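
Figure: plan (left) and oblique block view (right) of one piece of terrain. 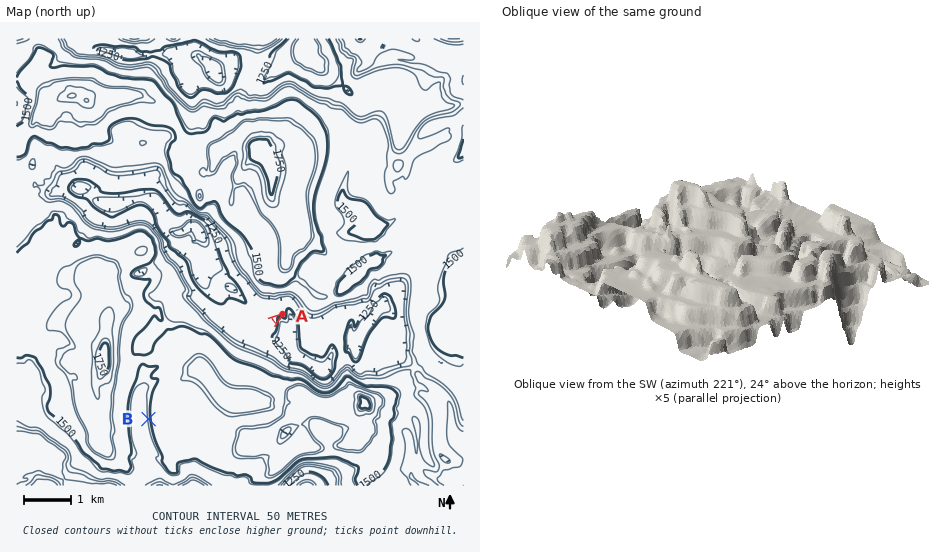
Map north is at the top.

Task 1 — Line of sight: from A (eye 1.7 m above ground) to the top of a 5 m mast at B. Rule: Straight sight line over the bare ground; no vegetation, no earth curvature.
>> no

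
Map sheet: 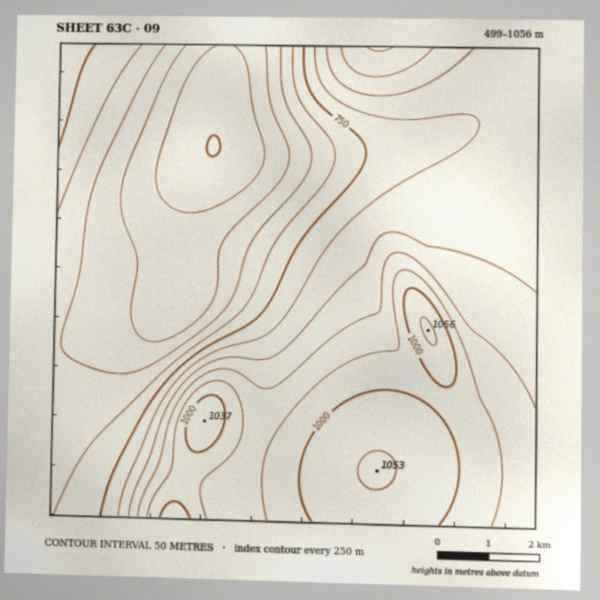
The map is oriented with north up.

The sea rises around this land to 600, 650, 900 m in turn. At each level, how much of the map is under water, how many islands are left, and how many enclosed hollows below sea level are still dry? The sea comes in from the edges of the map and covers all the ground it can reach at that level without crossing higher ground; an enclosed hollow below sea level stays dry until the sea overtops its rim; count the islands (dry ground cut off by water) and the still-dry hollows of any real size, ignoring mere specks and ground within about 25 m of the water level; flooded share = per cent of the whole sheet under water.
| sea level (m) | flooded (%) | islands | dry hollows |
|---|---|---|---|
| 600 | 14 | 0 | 0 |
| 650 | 23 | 0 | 0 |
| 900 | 70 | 0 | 0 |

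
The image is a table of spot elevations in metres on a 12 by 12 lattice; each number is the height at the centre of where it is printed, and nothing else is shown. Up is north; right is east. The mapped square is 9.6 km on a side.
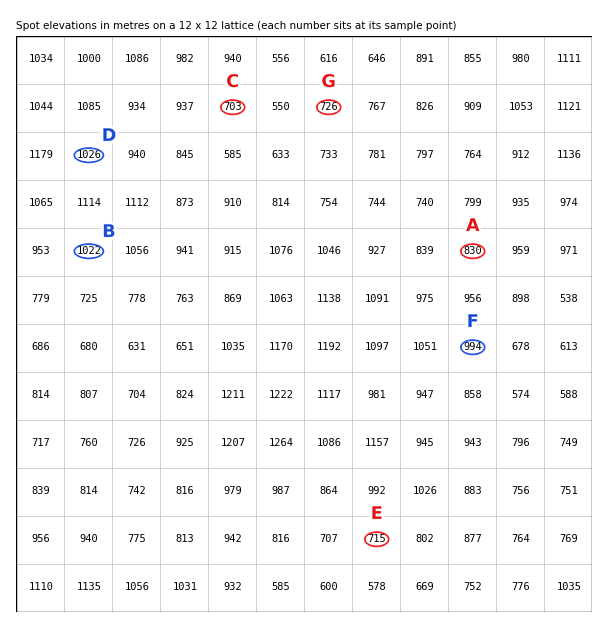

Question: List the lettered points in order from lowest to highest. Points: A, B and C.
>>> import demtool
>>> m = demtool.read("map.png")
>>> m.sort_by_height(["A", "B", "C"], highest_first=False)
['C', 'A', 'B']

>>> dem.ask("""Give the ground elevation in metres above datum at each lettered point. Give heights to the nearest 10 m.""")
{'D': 1030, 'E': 710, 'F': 990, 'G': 730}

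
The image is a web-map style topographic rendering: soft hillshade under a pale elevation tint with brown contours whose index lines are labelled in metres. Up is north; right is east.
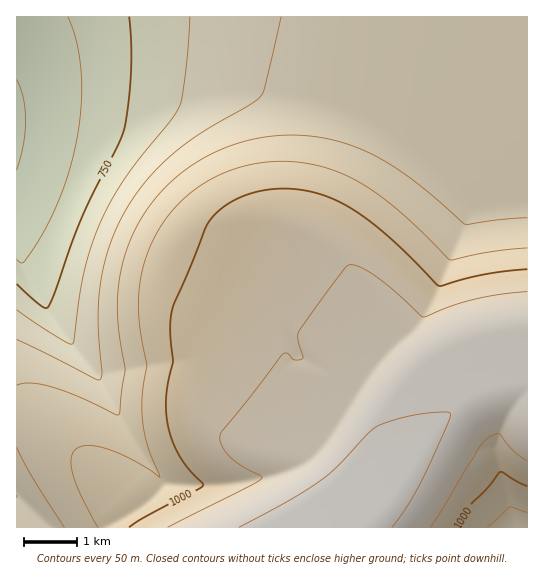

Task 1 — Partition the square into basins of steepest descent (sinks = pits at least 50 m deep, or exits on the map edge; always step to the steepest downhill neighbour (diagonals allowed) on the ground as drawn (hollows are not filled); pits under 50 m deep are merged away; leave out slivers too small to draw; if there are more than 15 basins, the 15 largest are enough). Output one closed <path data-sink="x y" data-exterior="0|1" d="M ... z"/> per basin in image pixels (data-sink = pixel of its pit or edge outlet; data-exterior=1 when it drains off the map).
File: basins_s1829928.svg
<path data-sink="17 125" data-exterior="1" d="M527 16l-510 0-1 401 18 3 27 17 68 66 16 25 220 0 16-17 19-24 37-60 18-20 23-14 21-6 29-5z"/><path data-sink="517 527" data-exterior="1" d="M527 383l-28 4-21 6-23 14-18 20-37 60-19 24-16 16 162 1z"/><path data-sink="17 497" data-exterior="1" d="M25 417l-9 1 1 110 127-1-15-24-42-42-38-33z"/>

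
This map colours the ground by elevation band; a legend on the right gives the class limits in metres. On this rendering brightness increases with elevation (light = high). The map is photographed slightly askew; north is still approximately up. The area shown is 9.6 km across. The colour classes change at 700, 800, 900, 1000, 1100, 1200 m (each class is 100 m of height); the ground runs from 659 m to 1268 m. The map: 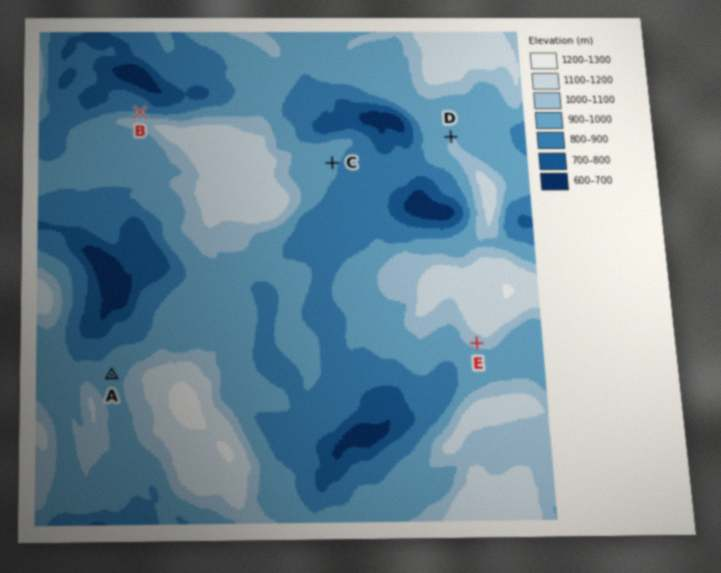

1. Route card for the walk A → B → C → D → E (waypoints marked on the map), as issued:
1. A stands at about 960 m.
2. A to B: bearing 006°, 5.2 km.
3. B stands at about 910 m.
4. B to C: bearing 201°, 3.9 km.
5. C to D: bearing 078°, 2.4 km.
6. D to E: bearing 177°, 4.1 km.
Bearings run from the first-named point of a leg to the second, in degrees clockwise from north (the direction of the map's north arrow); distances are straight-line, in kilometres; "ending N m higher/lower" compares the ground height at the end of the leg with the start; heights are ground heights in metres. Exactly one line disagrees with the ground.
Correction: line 4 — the bearing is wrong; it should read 106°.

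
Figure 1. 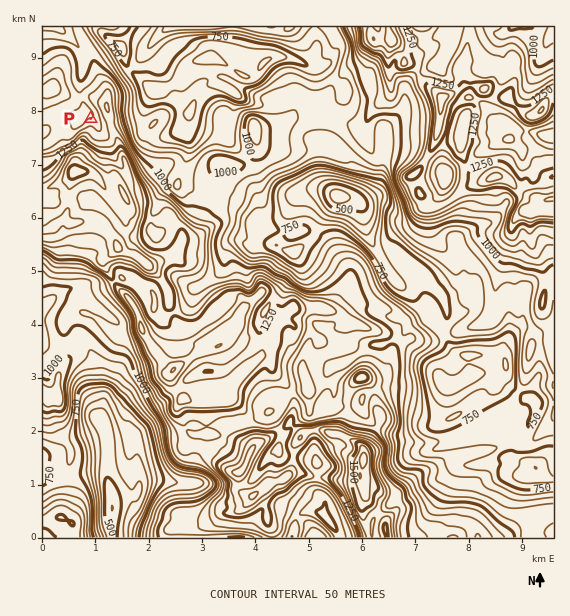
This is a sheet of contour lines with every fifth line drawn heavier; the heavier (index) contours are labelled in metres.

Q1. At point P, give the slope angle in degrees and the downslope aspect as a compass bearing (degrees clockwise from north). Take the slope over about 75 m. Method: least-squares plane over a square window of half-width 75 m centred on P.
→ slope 12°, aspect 336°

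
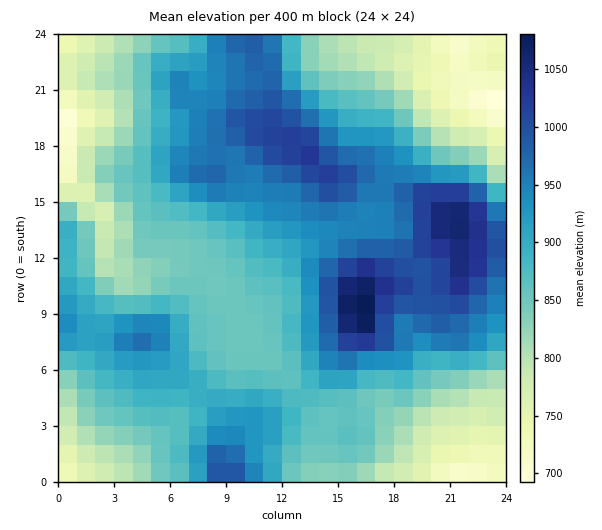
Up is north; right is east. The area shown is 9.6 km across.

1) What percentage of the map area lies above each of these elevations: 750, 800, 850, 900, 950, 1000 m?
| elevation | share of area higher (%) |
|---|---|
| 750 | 93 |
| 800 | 83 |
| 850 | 69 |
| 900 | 43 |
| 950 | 25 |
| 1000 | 9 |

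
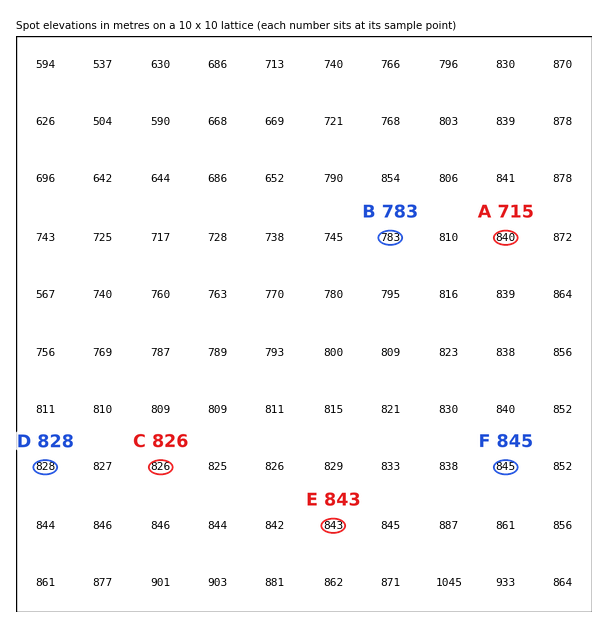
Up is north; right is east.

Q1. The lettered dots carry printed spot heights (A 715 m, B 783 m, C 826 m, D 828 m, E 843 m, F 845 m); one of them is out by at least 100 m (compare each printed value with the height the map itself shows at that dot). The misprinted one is A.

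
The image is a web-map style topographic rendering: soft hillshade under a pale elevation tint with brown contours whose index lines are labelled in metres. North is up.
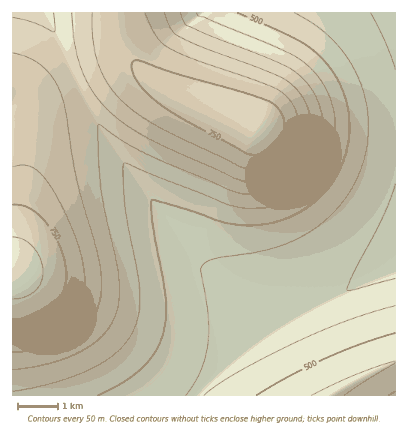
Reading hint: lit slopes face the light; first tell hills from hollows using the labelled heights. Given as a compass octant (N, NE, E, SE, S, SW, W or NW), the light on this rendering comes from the NW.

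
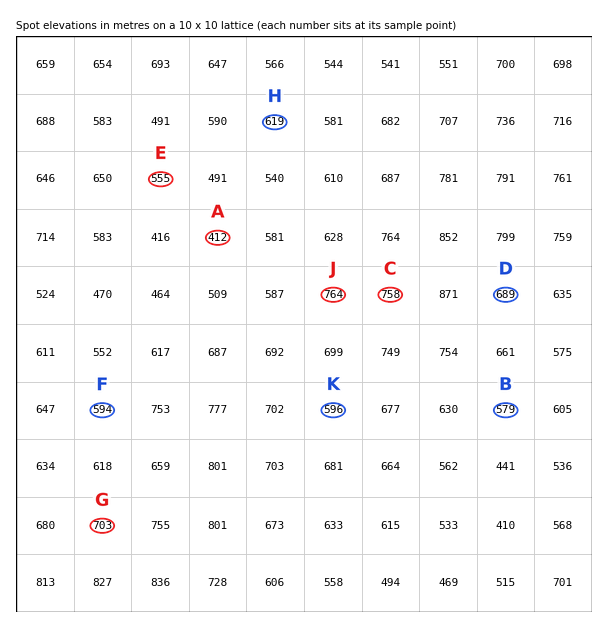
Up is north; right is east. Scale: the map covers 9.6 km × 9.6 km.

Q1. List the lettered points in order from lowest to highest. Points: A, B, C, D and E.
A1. A E B D C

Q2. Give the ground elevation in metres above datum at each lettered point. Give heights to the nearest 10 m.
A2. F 590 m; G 700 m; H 620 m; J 760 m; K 600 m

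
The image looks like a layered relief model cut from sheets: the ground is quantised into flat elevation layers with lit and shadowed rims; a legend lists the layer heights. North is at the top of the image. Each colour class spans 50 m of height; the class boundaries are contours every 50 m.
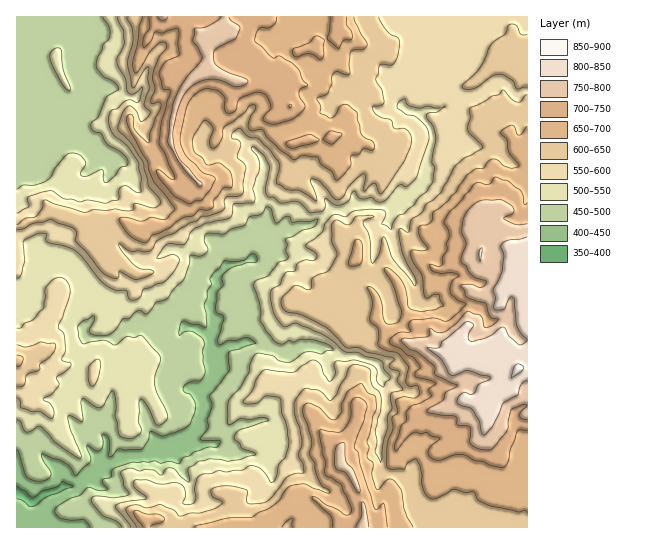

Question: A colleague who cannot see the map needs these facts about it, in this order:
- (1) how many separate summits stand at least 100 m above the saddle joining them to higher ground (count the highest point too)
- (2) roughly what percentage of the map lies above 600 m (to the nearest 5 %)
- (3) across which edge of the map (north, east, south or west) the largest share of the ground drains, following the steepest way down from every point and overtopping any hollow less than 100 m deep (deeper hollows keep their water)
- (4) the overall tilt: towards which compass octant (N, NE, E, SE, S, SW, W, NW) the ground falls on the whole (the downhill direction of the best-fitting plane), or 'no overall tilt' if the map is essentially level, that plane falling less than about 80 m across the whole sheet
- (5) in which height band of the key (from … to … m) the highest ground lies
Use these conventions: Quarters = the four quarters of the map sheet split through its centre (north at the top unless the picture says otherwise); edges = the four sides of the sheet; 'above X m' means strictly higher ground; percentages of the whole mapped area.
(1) Counting only tops that stand 100 m proud, the map has 4 summits.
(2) Ground above 600 m makes up about 50 % of the sheet.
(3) Drainage is mainly to the west: more ground falls towards that edge than towards any other.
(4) Overall the map slopes down towards the west.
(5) Between 850 and 900 m: that is the band holding the highest ground.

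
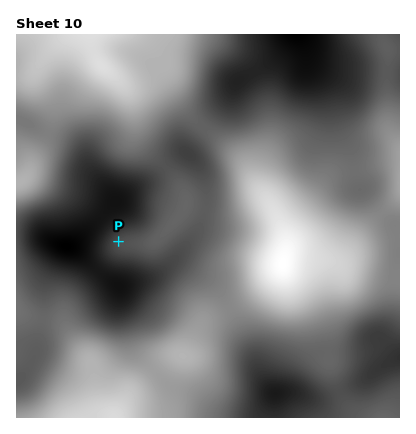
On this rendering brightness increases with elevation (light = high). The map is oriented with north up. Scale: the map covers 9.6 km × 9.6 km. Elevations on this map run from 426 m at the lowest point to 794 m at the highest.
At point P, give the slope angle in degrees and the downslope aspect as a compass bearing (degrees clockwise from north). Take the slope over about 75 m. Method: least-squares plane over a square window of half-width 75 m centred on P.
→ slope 5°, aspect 301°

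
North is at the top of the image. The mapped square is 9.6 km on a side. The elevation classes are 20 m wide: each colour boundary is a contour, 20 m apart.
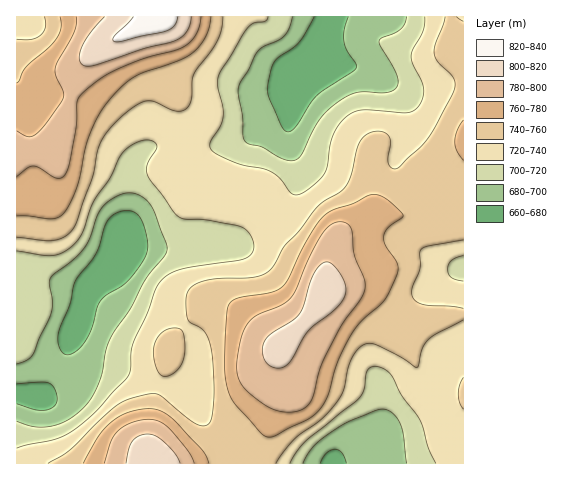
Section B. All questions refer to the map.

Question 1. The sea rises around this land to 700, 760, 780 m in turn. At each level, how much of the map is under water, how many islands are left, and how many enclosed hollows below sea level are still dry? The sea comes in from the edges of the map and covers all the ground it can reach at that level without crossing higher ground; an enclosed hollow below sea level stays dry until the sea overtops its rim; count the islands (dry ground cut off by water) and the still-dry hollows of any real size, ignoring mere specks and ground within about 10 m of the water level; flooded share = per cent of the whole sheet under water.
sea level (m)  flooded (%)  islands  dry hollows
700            18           0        0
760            76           1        0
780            87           1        0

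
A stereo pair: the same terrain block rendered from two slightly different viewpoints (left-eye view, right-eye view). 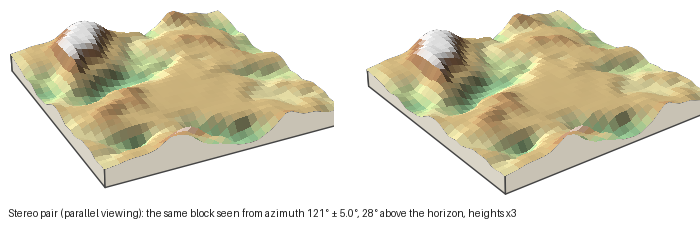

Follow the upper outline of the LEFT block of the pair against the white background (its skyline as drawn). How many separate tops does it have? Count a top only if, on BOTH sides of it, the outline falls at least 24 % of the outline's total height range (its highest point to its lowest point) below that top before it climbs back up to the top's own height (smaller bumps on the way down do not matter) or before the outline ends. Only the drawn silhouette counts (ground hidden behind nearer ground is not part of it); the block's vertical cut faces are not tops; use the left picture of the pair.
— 1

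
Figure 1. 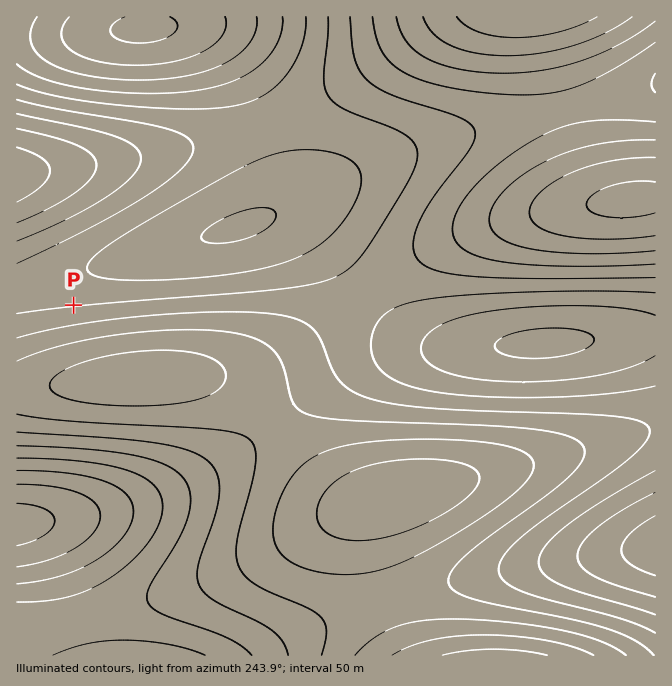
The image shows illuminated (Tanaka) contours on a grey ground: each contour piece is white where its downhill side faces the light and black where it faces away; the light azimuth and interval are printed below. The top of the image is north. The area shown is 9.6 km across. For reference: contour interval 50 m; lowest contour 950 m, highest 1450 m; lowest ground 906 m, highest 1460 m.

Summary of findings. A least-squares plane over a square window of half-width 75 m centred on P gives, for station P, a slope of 9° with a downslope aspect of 174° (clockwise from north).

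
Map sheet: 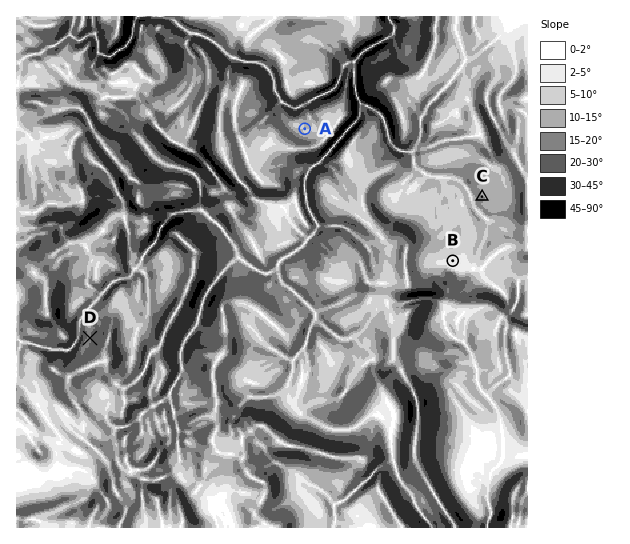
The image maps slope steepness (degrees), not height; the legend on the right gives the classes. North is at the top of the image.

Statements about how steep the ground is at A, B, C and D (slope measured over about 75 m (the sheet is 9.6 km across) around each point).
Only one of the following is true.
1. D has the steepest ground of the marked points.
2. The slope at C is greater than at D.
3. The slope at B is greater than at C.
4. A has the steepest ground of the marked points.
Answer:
1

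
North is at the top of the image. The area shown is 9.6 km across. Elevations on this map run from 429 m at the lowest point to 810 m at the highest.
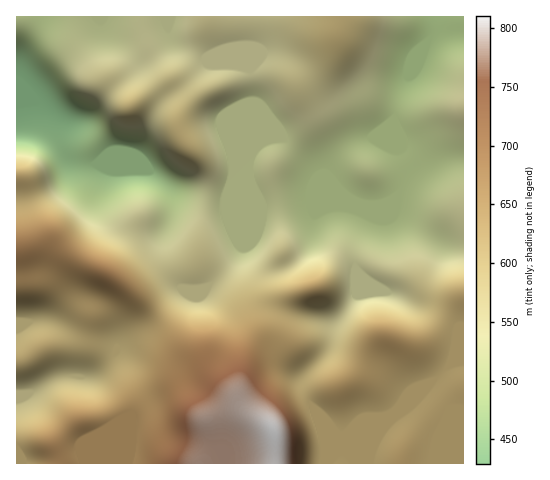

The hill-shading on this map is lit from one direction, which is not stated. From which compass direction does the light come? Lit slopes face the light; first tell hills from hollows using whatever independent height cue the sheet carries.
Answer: N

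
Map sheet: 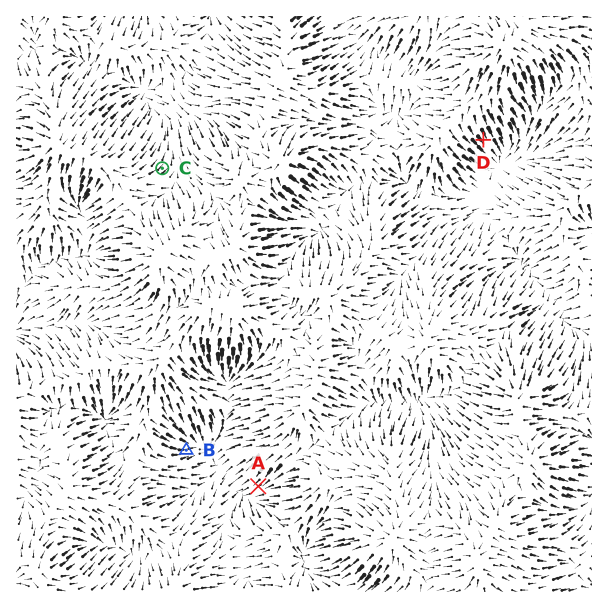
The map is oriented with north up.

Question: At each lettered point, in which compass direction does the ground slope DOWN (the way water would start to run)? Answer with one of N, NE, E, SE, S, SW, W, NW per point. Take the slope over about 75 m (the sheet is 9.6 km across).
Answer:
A SW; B E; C NE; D SE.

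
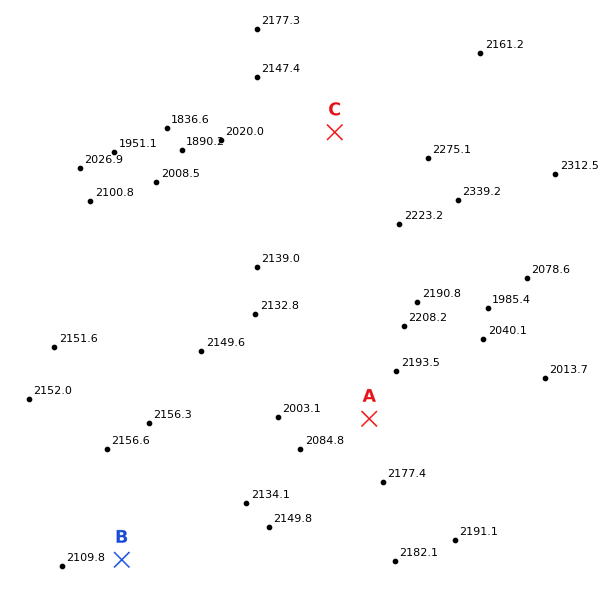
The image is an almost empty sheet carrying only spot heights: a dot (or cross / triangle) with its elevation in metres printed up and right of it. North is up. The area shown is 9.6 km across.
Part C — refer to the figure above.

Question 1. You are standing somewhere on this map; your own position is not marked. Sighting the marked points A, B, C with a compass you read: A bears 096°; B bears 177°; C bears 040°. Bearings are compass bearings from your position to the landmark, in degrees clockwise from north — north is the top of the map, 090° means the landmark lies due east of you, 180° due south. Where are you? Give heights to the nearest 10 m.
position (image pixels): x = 114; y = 393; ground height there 2150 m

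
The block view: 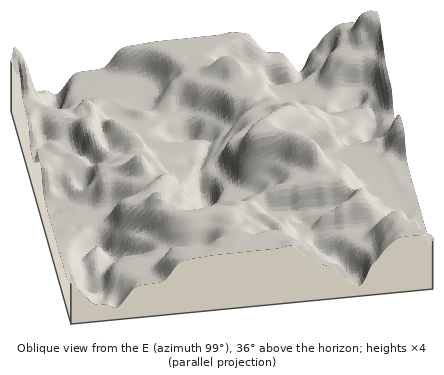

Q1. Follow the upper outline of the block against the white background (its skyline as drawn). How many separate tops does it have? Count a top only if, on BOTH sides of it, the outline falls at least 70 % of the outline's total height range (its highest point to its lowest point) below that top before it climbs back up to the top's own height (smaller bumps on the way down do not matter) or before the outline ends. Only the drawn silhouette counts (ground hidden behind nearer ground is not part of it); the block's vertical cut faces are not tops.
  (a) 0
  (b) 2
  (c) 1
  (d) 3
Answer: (a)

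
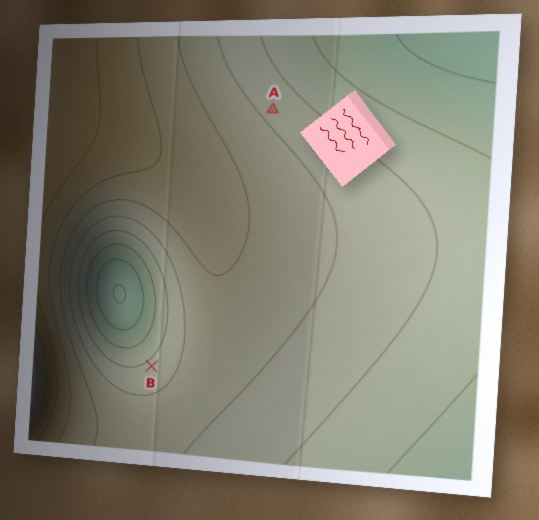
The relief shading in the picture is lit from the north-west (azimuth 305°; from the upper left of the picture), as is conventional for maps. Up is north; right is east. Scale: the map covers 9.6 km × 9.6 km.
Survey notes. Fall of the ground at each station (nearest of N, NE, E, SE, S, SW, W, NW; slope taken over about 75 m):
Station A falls NE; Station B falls NW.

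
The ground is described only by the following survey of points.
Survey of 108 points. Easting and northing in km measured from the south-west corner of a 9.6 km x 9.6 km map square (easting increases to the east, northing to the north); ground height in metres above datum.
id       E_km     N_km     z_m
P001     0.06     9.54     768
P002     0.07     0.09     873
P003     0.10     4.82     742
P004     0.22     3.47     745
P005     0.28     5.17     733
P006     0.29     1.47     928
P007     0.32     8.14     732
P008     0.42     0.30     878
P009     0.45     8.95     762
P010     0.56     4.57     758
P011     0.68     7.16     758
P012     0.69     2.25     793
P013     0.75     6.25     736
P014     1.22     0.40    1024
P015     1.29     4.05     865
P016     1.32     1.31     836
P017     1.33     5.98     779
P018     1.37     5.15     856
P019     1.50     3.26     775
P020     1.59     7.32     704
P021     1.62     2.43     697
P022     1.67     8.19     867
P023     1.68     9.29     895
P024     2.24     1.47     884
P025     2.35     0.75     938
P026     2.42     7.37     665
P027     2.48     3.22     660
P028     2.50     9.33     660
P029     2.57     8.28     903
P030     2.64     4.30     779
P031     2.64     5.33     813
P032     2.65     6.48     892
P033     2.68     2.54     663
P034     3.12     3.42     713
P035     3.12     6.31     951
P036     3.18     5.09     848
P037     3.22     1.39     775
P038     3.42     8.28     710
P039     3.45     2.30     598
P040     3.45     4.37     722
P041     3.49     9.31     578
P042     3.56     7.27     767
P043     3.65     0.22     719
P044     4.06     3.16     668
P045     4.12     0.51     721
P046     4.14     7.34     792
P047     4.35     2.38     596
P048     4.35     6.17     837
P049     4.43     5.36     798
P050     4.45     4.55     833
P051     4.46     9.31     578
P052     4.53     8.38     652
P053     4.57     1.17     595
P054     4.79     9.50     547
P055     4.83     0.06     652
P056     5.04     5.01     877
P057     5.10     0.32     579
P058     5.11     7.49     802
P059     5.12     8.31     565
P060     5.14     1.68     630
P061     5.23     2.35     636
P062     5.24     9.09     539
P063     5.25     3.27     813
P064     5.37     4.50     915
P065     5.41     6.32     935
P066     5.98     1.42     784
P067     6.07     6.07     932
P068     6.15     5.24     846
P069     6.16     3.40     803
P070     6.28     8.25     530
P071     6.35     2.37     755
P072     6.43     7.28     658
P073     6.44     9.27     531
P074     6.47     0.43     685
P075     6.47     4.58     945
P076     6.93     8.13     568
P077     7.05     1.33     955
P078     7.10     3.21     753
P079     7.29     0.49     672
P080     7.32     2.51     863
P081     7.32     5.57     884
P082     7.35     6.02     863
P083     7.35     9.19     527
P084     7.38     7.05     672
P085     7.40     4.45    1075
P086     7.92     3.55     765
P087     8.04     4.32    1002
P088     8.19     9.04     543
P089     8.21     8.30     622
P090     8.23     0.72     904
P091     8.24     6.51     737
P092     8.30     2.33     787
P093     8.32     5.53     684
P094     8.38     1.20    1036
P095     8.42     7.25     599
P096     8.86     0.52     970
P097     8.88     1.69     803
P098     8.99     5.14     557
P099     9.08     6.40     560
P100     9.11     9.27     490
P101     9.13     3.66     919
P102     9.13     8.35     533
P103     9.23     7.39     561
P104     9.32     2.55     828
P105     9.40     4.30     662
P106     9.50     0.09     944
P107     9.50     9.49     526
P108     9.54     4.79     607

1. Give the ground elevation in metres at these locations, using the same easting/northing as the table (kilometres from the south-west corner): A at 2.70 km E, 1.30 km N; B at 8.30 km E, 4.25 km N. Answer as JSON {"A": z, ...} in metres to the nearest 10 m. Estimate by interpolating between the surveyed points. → {"A": 810, "B": 940}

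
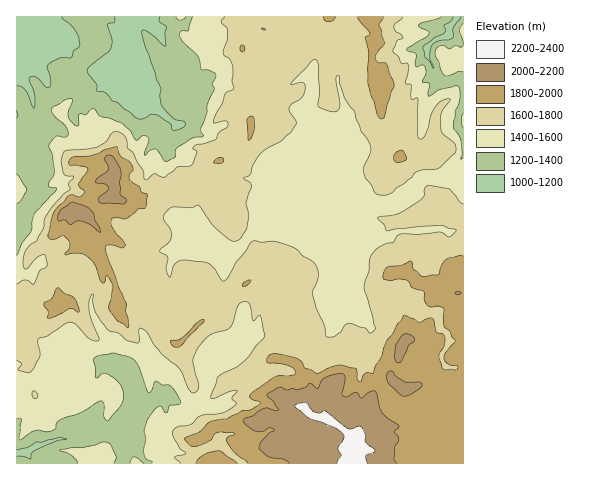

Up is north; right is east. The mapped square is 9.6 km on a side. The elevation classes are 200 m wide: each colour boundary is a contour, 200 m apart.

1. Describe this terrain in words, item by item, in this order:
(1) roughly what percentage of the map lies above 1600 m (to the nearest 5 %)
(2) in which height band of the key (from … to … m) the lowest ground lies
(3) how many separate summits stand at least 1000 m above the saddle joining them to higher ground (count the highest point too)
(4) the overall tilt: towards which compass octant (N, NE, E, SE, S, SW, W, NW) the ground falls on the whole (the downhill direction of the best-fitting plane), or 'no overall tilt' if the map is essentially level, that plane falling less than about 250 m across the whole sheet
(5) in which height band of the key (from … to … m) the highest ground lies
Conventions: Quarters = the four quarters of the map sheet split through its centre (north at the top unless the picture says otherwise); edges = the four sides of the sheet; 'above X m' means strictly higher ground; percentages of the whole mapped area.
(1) Ground above 1600 m makes up about 55 % of the sheet.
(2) The lowest ground lies in the 1000–1200 m band.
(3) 1 summit rises at least 1000 m above its surroundings.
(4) On the whole the ground falls towards the north-west.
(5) Between 2200 and 2400 m: that is the band holding the highest ground.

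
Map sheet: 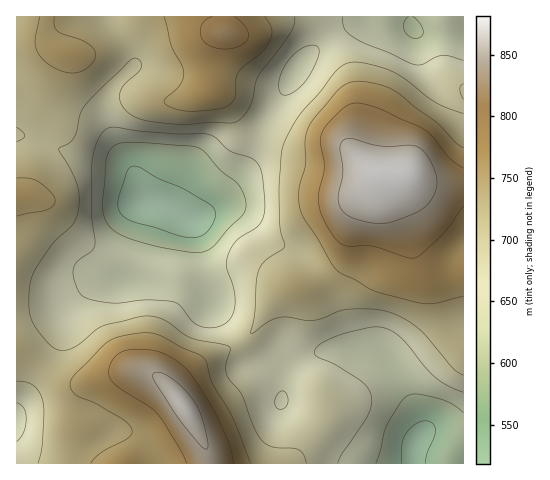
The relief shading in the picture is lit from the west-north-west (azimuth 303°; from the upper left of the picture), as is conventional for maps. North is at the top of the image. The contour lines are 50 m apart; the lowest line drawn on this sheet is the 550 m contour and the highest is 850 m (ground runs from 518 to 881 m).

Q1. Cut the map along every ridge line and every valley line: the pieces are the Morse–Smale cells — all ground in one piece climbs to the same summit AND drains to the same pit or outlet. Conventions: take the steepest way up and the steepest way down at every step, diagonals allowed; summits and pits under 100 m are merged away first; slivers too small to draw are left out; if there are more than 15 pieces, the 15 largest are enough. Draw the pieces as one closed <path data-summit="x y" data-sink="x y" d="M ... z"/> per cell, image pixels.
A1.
<path data-summit="390 175" data-sink="150 203" d="M463 16l-88 0-32 13-17 11-29 28-31 55-18 42-35 42-18 12-8 0-25-13-13-2-6 30-14 47 21 3 51 16 20 18 17 26 15-12 16-27 12-13 14-6 11 1 9-3 22-14 7-11 7-34 8-18 12-14 10-17 14 0 3 23 11 28 7 31 6 11 14 14 10 32 8 13 9 11z"/><path data-summit="185 407" data-sink="150 203" d="M21 135l-5 1 0 327 194 1-3-15-16-32-17-25 0-3 11-14 12-10 38-19 3-3-5-8-12-17-20-18-51-16-21-3 20-74 0-4-6-3-8-24-5-7-13-7-44-8-32-14z"/><path data-summit="225 33" data-sink="150 203" d="M374 16l-357 0-1 118 25 6 32 14 50 10 7 5 5 7 6 19 5 8 22 5 19 11 8 0 12-7 13-12 28-35 18-42 35-60 34-29z"/><path data-summit="390 175" data-sink="416 444" d="M385 175l-7 4-7 14-12 14-8 18-7 34-7 11-22 14-9 3-11-1-14 6-12 13-16 27-15 12 12 21 21 6 12 7 0 27 37 33 22 17 23 9 98 0 1-124-10-12-8-13-10-32-14-14-6-11-7-31-11-28-3-23z"/><path data-summit="185 407" data-sink="416 444" d="M237 344l-40 21-10 8-13 16 0 3 17 25 16 32 4 15 154-1-14-4-16-9-44-37-9-10 1-25-12-7-21-6z"/>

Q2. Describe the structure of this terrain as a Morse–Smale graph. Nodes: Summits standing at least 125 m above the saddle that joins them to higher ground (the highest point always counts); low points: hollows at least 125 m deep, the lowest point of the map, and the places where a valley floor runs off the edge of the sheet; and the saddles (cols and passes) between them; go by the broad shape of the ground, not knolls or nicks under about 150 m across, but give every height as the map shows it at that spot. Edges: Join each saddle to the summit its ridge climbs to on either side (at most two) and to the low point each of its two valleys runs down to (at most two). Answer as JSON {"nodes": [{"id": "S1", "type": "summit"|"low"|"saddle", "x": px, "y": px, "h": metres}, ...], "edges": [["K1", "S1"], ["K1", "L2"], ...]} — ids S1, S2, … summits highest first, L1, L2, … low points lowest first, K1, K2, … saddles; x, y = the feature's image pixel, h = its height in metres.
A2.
{"nodes": [
{"id": "S1", "type": "summit", "x": 391, "y": 175, "h": 881},
{"id": "S2", "type": "summit", "x": 185, "y": 407, "h": 869},
{"id": "L1", "type": "low", "x": 151, "y": 203, "h": 518},
{"id": "L2", "type": "low", "x": 416, "y": 444, "h": 537},
{"id": "K1", "type": "saddle", "x": 455, "y": 329, "h": 725},
{"id": "K2", "type": "saddle", "x": 237, "y": 344, "h": 698},
{"id": "K3", "type": "saddle", "x": 259, "y": 139, "h": 673}],
"edges": [["K1", "S1"], ["K1", "L1"], ["K1", "L2"], ["K2", "S1"], ["K2", "S2"], ["K2", "L1"], ["K2", "L2"], ["K3", "S1"], ["K3", "S2"], ["K3", "L1"]]}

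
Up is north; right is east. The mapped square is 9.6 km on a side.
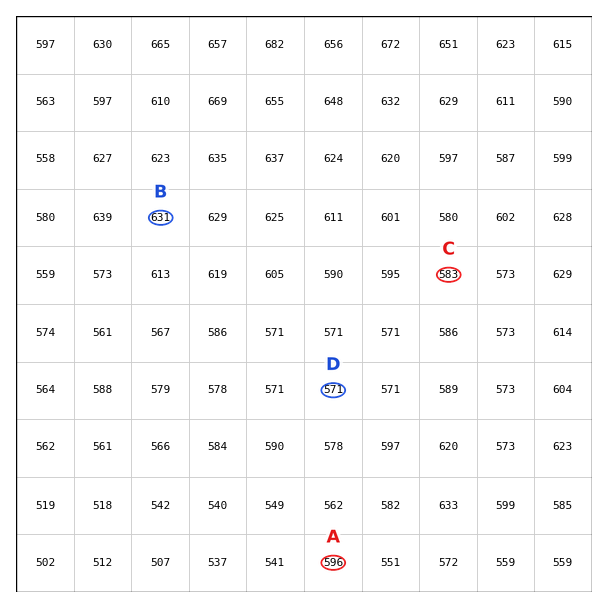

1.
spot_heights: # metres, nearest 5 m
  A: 595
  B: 630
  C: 585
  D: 570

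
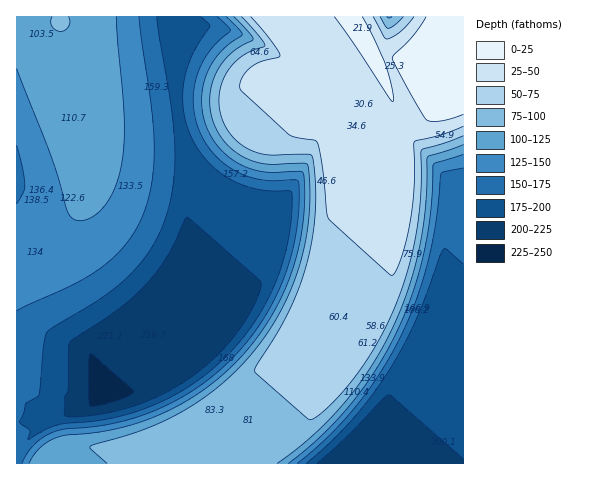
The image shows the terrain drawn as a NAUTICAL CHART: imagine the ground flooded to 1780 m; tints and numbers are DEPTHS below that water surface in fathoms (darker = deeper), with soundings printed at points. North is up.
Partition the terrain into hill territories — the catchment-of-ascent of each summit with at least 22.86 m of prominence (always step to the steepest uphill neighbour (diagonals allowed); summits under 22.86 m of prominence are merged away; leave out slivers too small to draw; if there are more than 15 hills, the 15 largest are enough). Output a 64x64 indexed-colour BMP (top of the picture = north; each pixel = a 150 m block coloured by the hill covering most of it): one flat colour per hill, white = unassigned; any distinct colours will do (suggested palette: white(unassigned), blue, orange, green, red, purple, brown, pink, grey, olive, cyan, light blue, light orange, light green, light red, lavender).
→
<image width="64" height="64" href="data:image/bmp;base64,Qk12CAAAAAAAAHYAAAAoAAAAQAAAAEAAAAABAAQAAAAAAAAIAAATCwAAEwsAABAAAAAAAAAA////ALR3HwAOf/8ALKAsACgn1gC9Z5QAS1aMAMJ34wB/f38AIr28AM++FwDox64AeLv/AIrfmACWmP8A1bDFABERERERERERERERERERERERERERERERERERERERERERERERERERERERERERERERERERERERERERERERERERERERERERERERERERERERERERERERERERERERERERERERERERERERERERERERERERERERERERERERERERERERERERERERERERERERERERERERERERERERERERERERERERERERERERERERERERERERERERERERERERERERERERERERESIiIRERERERERERERERERERERERERERERERERERERERIiIiIhEREREREREREREREREREREREREREREREREREREiIiIiIiERERERERERERERERERERERERERERERERERESIiIiIiIRERERERERERERERERERERERERERERERERERIiIiIiIhEREREREREREREREREREREREREREREREREREiIiIiIiERERERERERERERERERERERERERERERERERESIiIiIiIRERERERERERERERERERERERERERERERERERIiIiIiIhEREREREREREREREREREREREREREREREREREiIiIiIiERERERERERERERERERERERERERERERERERESIiIiIiIhERERERERERERERERERERERERERERERERERIiIiIiIiIREREREREREREREREREREREREREREREREREiIiIiIiIiERERERERERERERERERERERERERERERERESIiIiIiIiIhERERERERERERERERERERERERERERERERIiIiIiIiIiIREREREREREREREREREREREREREREREREiIiIiIiIiIiERERERERERERERERERERERERERERERESIiIiIiIiIiIhERERERERERERERERERERERERERERERIiIiIiIiIiIiEREREREREREREREREREREREREREREREiIiIiIiIiIiIhERERERERERERERERERERERERERERESIiIiIiIiIiIiIRERERERERERERERERERERERERERERIiIiIiIiIiIiIiEREREREREREREREREREREREREREREiIiIiIiIiIiIiIRERERERERERERERERERERERERERESIiIiIiIiIiIiIiERERERERERERERERERERERERERERIiIiIiIiIiIiIiIREREREREREREREREREREREREREREiIiIiIiIiIiIiIiERERERERERERERERERERERERERESIiIiIiIiIiIiIiIRERERERERERERERERERERERERERIiIiIiIiIiIiIiIiEREREREREREREREREREREREREREiIiIiIiIiIiIiIiIRERERERERERERERERERERERERESIiIiIiIiIiIiIiIhERERERERERERERERERERERERERIiIiIiIiIiIiIiIiEREREREREREREREREREREREREREiIiIiIiIiIiIiIiIhERERERERERERERERERERERERESIiIiIiIiIiIiIiIiERERERERERERERERERERERERERIiIiIiIiIiIiIiIiIREREREREREREREREREREREREREiIiIiIiIiIiIiIiIhERERERERERERERERERERERERESIiIiIiIiIiIiIiIiERERERERERERERERERERERERERIiIiIiIiIiIiIiIiIREREREREREREREREREREREREREiIiIiIiIiIiIiIiIhERERERERERERERERERERERERESIiIiIiIiIiIiIiIiERERERERERERERERERERERERERIiIiIiIiIiIiIiIiIREREREREREREREREREREREREREiIiIiIiIiIiIiIiIRERERERERERERERERERERERERESIiIiIiIiIiIiIiIhERERERERERERERERERERERERERIiIiIiIiIiIiIiIiEREREREREREREREREREREREREREiIiIiIiIiIiIiIiIRERERERERERERERERERERERERESIiIiIiIiIiIiIiIRERERERERERERERERERERERERERIiIiIiIiIiIiIiIhEREREREREREREREREREREREREREiIiIiIiIiIiIiIiERERERERERERERERERERERERERESIiIiIiIiIiIiIiIRERERERERERERERERERERERERERIiIiIiIiIiIiIiIhEREREREREREREREREREREREREREiIiIiIiIiIiIiIiERERERERERERERERERERERERERESIiIiIiIiIiIiIiIRERERERERERERERERERERERERERIiIiIiIiIiIiIiIhEREREREREREREREREREREREREREiIiIiIiIiIiIiIiERERERERERERERERERERERERERESIiIiIiIiIiIiIiERERERERERERERERERERERERERERIiIiIiIiIiIiIiIREREREREREREREREREREREREREREiIiIiIiIiIiIiIhERERERERERERERERERERERERERESIiIiIiIiIiIiIiERERERERERERERERERERERERERERIiIiIiIiIiIiIiEREREREREREREREREREREREREREREiIiIiIiIiIiIiIRERERERERERERERERERERERERERESIiIiIiIiIiIiIhERERERERERERERERERERERERERER"/>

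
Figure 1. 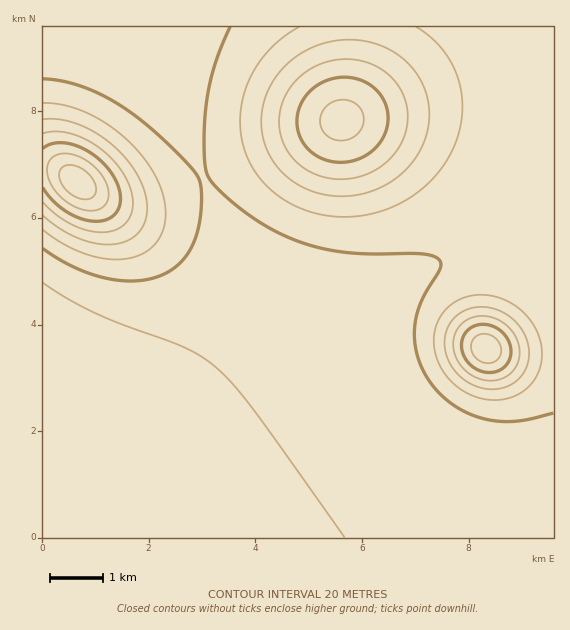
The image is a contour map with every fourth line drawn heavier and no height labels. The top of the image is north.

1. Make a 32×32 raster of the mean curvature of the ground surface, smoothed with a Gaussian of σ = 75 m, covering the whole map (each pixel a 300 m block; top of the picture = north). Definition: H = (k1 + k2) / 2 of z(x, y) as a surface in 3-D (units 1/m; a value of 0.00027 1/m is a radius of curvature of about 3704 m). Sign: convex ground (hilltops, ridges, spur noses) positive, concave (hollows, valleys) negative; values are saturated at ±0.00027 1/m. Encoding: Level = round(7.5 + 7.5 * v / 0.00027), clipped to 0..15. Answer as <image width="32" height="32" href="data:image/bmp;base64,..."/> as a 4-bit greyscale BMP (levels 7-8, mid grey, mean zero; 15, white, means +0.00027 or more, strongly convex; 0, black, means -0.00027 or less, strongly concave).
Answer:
<image width="32" height="32" href="data:image/bmp;base64,Qk12AgAAAAAAAHYAAAAoAAAAIAAAACAAAAABAAQAAAAAAAACAAATCwAAEwsAABAAAAAAAAAAAAAAABEREQAiIiIAMzMzAERERABVVVUAZmZmAHd3dwCIiIgAmZmZAKqqqgC7u7sAzMzMAN3d3QDu7u4A////AHd3d3d3d3d3d4iIiIiIiIh3d3d3d3d3d3d4iIiIiIiId3d3d3d3d3d3d4iIiIiIiHd3d3d3d3d3d3d4iIiIiIh3d3d3d3d3d3d3d3d3d3eId3d3d3d3d3d3d3d3d3d3d3d3d3d3d3d3d3d3d3d3d3d3d3d3d3d3d3d3d3d3Zmd3d3d3d3d3d3d3d3d3dmZmZ3d3d3d3d3d3d3d3d2Z4iHd3d3d3d3d3d3d3d3Znrdp2d3d3d3d3d3d3d3d2ad/7dnd3d3d3d3d3d3d3dnnf6nZ3d3d3d3d3d3d3d3d4q6dmd3d3d3d3d3d3d3d3Z3d2Z3d3d3d3d3d3d3d3d3ZmZnd3d3d3d3d3d3d3d3d3d3d3d3d4iHd3d3d3d3d3d3d3d2d4iIh3d3d3d3d3d3d3d3d3iZmId3d3d3d3d3d3d3d3ibuph3d3d3d3d3d3d3d3d5z9qHd3d3d3iIh3d3d3d3e/+5h3d3d3eIiIiHd3d3d3zbl3d3d3d4iZmYiHd3d3d6qHdnd3d3iImamYiHd3d3eYd2Z3d3d4iZqqmYh3d3d3h3d3d3d3eImaqpmId3d3d3d3d3d3d3iImamZiHd3d3d3d3d3d3d3iImZmIh3d3d3d3d3d3d3d3iIiIiHd3d3d3d3d3d3d3d3eIiHd3d3d3d3d3d3d3d3d3d3d3d3d3d3"/>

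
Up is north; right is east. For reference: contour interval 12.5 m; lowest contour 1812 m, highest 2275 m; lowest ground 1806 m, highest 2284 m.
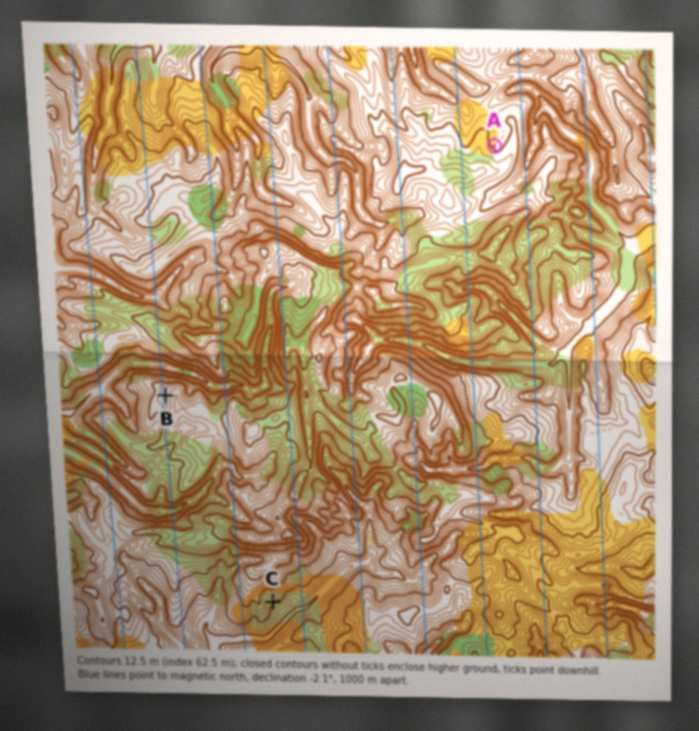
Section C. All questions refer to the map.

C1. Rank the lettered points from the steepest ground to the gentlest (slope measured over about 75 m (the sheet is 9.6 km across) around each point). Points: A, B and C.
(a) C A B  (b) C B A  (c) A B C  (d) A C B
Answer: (b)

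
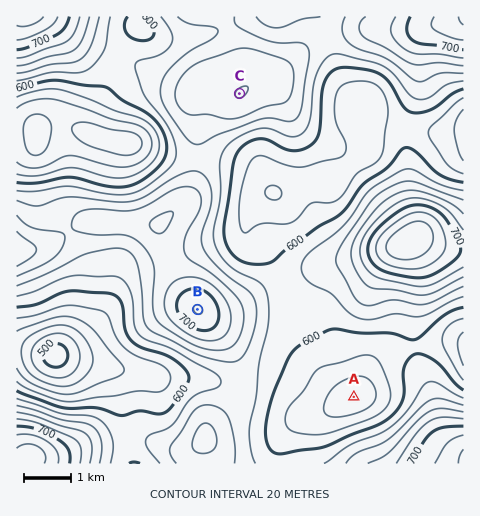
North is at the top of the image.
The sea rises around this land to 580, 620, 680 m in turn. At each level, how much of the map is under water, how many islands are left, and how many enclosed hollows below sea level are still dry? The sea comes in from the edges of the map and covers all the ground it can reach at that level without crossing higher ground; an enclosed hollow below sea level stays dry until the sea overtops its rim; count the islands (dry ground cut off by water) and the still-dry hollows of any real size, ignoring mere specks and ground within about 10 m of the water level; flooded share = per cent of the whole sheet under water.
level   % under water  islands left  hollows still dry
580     11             0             2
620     50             0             0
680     90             1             0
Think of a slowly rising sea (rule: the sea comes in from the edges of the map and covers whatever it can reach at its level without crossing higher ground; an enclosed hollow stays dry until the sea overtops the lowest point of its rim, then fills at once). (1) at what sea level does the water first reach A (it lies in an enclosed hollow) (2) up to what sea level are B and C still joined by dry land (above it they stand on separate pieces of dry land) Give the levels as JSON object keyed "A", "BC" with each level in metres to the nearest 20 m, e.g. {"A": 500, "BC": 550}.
{"A": 600, "BC": 640}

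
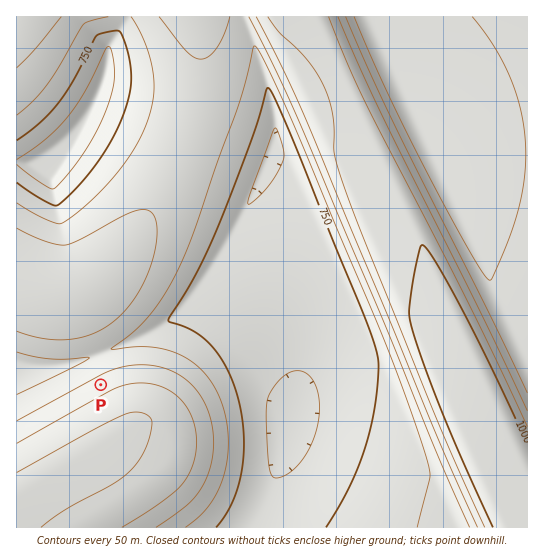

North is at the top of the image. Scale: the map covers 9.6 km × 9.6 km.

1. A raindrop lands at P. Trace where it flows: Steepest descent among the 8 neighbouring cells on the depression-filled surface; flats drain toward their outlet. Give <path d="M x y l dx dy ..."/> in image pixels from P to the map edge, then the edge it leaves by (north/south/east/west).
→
<path d="M101 385l-23-23-5 0-7 3-7 0-1 1-33 0-2-1-4 0-2-2"/>
exit: west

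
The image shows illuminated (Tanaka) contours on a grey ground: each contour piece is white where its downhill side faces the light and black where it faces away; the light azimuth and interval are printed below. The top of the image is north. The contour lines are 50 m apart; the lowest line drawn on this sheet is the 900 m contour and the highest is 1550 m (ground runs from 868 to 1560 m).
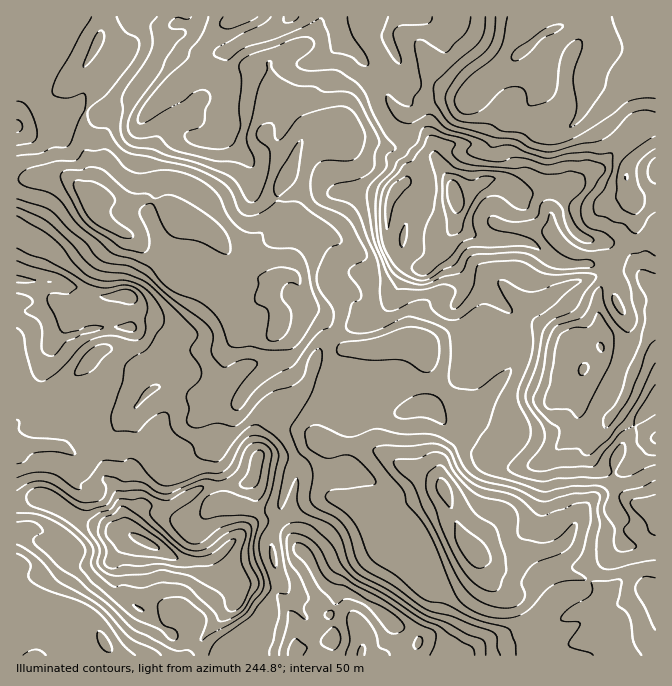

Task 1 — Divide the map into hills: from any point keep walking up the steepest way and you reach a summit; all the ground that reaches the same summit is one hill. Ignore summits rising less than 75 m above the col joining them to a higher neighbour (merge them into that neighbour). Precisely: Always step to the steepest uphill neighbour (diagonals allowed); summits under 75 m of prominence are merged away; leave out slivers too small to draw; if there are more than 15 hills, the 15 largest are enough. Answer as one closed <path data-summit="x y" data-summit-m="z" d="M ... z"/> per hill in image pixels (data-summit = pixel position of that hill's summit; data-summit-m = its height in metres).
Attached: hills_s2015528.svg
<path data-summit="145 542" data-summit-m="1560" d="M150 199l-10 0-12 4-30-4-5 4 0 4 12 16 27 13 40 42 32 10 31 20 6 5-2 14-6 15-9 7-5 2-39-2-3 2-18 19-3 17-38 38-11 16-5 0-15-12-9-1-10 9-4 8-4 3-2-2-42 1 1 209 222 0 4-9 21-29 5-10 4-14 6-10-6-26-2-21 10-22 0-13 3-7 5-25 5-8 20-18 48 2 13 5 4-1-6-23 0-12 3-8 12-14 8-15 3-35-5 0-16 5-31 1-9-7-9-15-12-13-22-6-14 7 20-20-3-13-6-6-8-1 4-5 5-20 0-18-7-14-2-2-6 2-26 26-20 10-22-23-23-10-12 0-15-17z"/><path data-summit="454 195" data-summit-m="1536" d="M520 16l-160 0 1 12 20 30 3 10 0 15 4 14 5 8 16 13 0 12-15 16-10 0-14-5-25-2-18-13-9 0-6 3-9 9-7 14-5 18-13 23 3 20 8 10 4 9 0 18-5 20-4 5 8 1 6 6 3 8-2 8-13 12 14-2 17 6 12 13 9 15 9 7 31-1 16-5 5 0-3 35-8 15-12 14-3 8 3 27 3 8 11 9 15 9 27 8 8 7-1-16 4-10 21-22 2-15 37-40 13-23 2-22 6-13 2-12 39-24 37-12 29-36 4-14 9 10 10 7 2-1 0-157-34 1-22-5-10-6-2 5-4 3-35-2-6-4-2-20-12-10-6-13z"/><path data-summit="292 17" data-summit-m="1360" d="M358 16l-119 0-10 7-15 0-20-7-7 0-4 14-4 4-14 5-25 2-10 5-10 0-8-7-12-1 14 9 0 8-30 60 0 33 5 14 2 40 16-3 11 4 10 0 12-4 10 0 10 5 15 17 12 0 23 10 19 22 6 1 10-5 25-25 13-9-5-15 1-12 12-18 5-18 7-14 9-9 6-3 9 0 18 13 25 2 14 5 10 0 15-16 0-12-9-5-12-16-4-14 0-15-3-10-17-23z"/><path data-summit="600 347" data-summit-m="1404" d="M637 224l-3 1 0 7-6 11-26 31-37 12-39 24-2 12-6 13-2 22-7 13-23 30-20 20-2 15-23 25-2 17 19 50 6 13 23 19 53-6 20-7 11-12 8-19 9-12 23-15 3-13 0-13 4-9 20-33 18-18 0-160-12-8-6-6z"/><path data-summit="17 278" data-summit-m="1355" d="M54 174l-38 6 1 266 41 0 2 2 4-3 4-8 10-9 6 0 14 11 9 2 11-16 38-38 3-17 18-19 3-2 39 2 8-3 9-11 5-19 0-5-6-5-21-15-42-15-40-42-27-13-11-13-5-13-17-18z"/><path data-summit="390 620" data-summit-m="1376" d="M342 444l-10 2-18-2-20 18-5 8-5 25-3 7 0 13-10 22 2 21 6 26-6 10-4 14-5 10-21 29-4 8 291 1-6-12 2-14-7-10-5-16-28-29-8-21-4 14-9 10-21 11-16 2-10-11-5-12-2-11-5-9-27-24-6-10-1-6 18 3 14-8 14-4 17-8 9-2-1-4-8-7-30-10-27-17-16-5-18 0z"/><path data-summit="17 127" data-summit-m="1206" d="M104 16l-88 1 1 162 11 0 24-5 13 2 7 3 17 16 0-33-5-14 0-33 30-60 0-8-4-4-8-4-4 1 6-17z"/>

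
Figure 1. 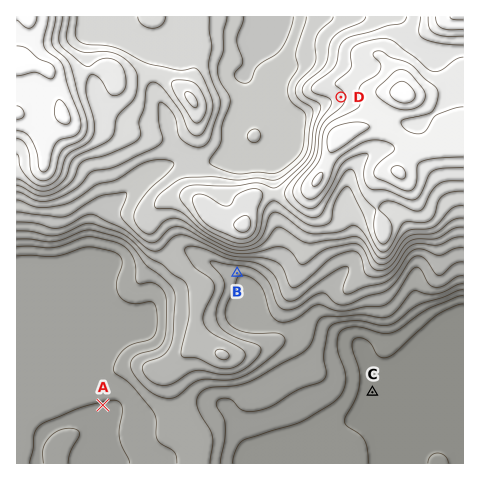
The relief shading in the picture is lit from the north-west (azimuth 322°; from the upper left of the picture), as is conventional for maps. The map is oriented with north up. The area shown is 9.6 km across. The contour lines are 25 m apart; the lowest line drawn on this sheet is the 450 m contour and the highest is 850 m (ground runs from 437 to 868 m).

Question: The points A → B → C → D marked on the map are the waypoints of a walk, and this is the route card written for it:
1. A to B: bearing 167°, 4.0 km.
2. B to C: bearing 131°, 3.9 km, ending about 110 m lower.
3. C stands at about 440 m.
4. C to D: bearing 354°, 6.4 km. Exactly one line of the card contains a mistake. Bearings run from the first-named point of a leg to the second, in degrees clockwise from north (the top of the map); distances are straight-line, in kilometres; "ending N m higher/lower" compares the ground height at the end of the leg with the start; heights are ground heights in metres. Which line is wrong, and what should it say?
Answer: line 1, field bearing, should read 46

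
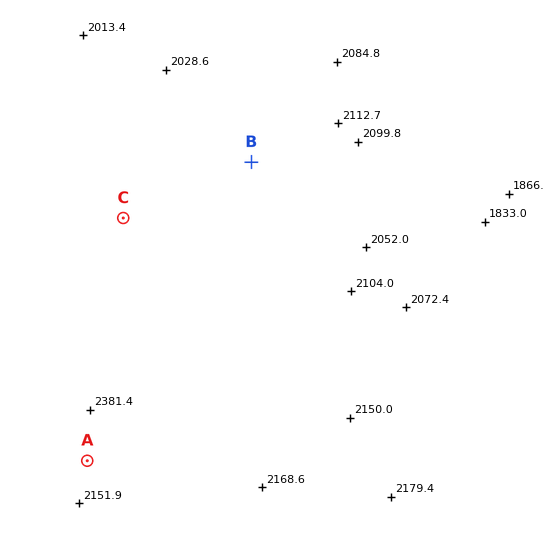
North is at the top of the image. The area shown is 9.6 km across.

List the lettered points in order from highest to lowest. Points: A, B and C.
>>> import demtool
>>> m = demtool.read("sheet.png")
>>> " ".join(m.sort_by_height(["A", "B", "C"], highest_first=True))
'A C B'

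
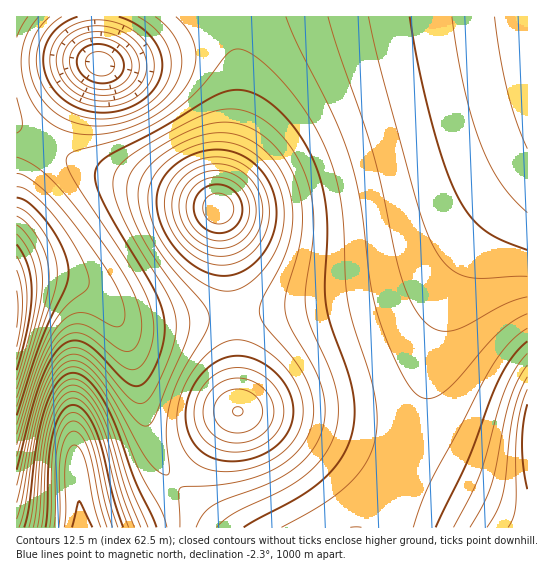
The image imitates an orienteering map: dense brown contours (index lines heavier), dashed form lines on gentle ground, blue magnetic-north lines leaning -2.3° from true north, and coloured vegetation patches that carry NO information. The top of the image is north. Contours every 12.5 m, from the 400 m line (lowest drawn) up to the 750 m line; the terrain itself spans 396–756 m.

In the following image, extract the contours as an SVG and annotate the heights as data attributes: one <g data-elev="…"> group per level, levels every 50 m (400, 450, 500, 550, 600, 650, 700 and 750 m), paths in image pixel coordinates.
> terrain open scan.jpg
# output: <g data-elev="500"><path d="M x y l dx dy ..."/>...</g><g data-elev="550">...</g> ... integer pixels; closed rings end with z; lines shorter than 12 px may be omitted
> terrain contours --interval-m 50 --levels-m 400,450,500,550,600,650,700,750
<g data-elev="400"><path d="M17 291l1 16-1 21"/></g><g data-elev="450"><path d="M17 234l8 11 7 13 4 13 1 15-5 36-15 58"/><path d="M95 89l-10-4-10-8-5-10 0-9 3-9 8-7 10-4 12 0 12 4 10 7 5 9 2 11-4 9-9 8-12 3z"/></g><g data-elev="500"><path d="M527 250l-27-11-17-10-14-14-12-20-13-30-13-44-12-54-9-50"/><path d="M17 198l8 2 6 5 20 22 13 24 4 12 1 10-4 16-16 33-10 23-22 70"/><path d="M119 17l19 8 15 14 8 15 1 17-7 16-13 14-19 9-20 3-20-3-17-9-13-13-8-17-1-17 5-16 12-13 17-8"/></g><g data-elev="550"><path d="M281 527l48-27 16-13 13-13 10-15 6-14 3-16 0-19-6-31-17-52-6-22-2-23-4-73-5-26-7-25-16-33-23-33-28-29-12-9-9-4-7-1-6 4-35 41-15 13-18 13-32 16-54 15-8 6 0 8 6 14 53 80 18 32 9 26 0 22-3 12-5 10-6 6-6 3-6-1-6-4-24-23-12-7-12-2-11 5-11 13-10 23-10 28-14 54"/><path d="M527 328l-10 7-10 10-19 28-58 109-9 21-8 24"/><path d="M17 133l4-4 1-6-5-25"/><path d="M17 37l11-20"/></g><g data-elev="600"><path d="M180 527l-1-33 2-6 54-6 20-5 19-8 15-10 12-12 8-14 4-15-1-20-7-21-12-19-28-32-6-13 3-12 19-38 9-24 3-25-4-24-9-21-14-17-17-13-20-6-14 0-13 2-15 5-16 9-13 9-10 9-6 10-3 10-1 11 2 12 11 28 18 26 34 39 6 14-2 13-26 45-11 28-4 27 3 39 0 5-4 1-6-3-12-12-34-61-18-25-13-11-7-2-6 0-8 5-7 8-12 27-8 30-12 67-5 21"/><path d="M527 377l-8 17-6 21-11 82-5 14-10 16"/></g><g data-elev="650"><path d="M141 527l-15-37-15-52-9-23-7-13-8-9-8-6-6-2-8 3-7 7-6 11-5 15-6 32-4 54-4 20"/><path d="M228 442l14 1 13-4 11-8 6-10 2-12-4-12-8-10-12-7-13-2-14 3-10 8-8 12-2 13 3 12 9 10z"/><path d="M212 255l9 1 9-1 16-8 12-14 5-18-3-18-8-16-14-12-17-5-18 2-14 7-12 12-5 16 2 17 8 17 13 13z"/></g><g data-elev="700"><path d="M118 527l-9-26-9-46-6-18-11-19-5-4-5-1-6 2-5 6-4 9-4 13-2 23-1 44-1 17"/><path d="M215 223l6 1 5-2 5-4 2-5 0-7-2-5-5-6-5-2-6 0-5 2-5 4-2 6 2 10 4 5z"/></g><g data-elev="750"><path d="M92 527l-13-26-7 26"/></g>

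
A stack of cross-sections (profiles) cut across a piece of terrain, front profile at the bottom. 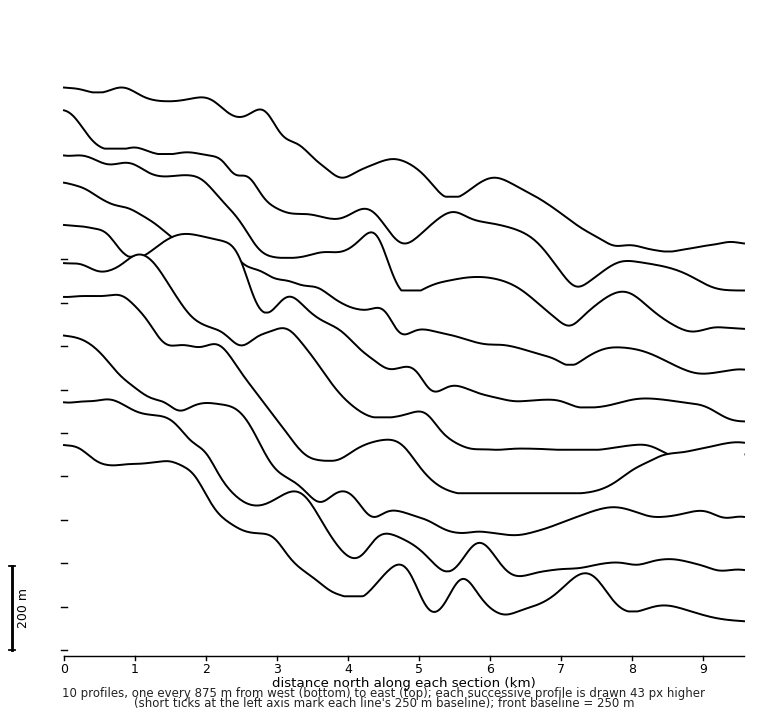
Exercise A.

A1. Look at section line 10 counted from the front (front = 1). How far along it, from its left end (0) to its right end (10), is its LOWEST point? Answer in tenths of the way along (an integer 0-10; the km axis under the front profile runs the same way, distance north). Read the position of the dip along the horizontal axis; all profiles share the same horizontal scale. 9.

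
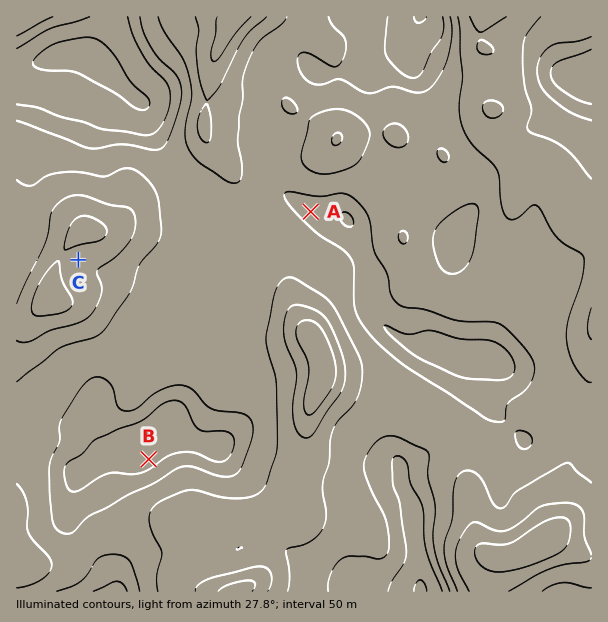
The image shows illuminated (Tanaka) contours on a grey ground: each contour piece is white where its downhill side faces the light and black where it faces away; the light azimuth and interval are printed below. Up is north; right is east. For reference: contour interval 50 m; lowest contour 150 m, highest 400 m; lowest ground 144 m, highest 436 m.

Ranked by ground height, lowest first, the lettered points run B A C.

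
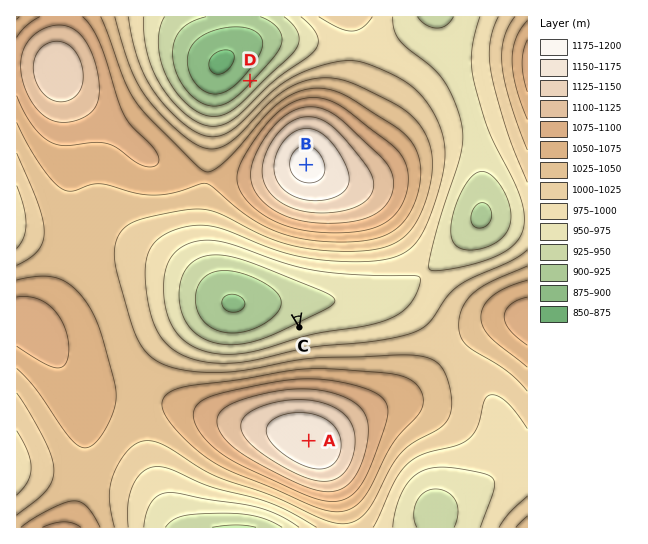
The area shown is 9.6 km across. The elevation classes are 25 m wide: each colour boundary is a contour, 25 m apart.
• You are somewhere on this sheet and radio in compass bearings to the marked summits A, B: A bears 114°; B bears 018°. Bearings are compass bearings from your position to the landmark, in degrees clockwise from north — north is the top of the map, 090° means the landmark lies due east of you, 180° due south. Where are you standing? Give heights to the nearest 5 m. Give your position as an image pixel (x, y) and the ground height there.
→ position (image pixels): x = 228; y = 405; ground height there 1100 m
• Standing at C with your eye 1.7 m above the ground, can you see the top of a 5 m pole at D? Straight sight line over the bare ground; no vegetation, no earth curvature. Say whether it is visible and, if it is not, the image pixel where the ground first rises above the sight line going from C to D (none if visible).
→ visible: false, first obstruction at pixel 289 276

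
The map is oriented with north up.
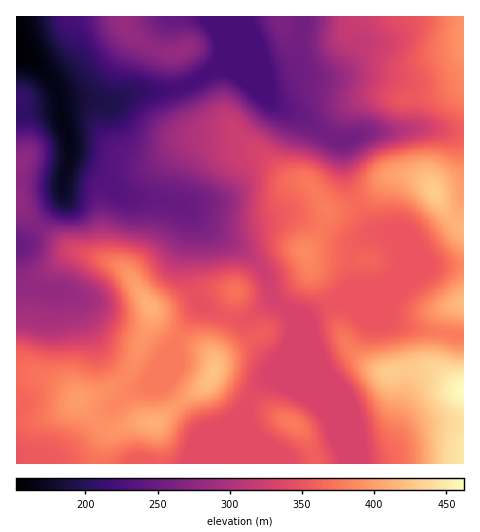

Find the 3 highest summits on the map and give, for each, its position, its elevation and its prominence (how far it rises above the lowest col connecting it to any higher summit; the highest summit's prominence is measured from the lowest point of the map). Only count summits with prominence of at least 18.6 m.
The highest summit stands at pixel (434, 192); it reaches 430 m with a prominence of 51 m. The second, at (214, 374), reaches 423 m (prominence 92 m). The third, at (151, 307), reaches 411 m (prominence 25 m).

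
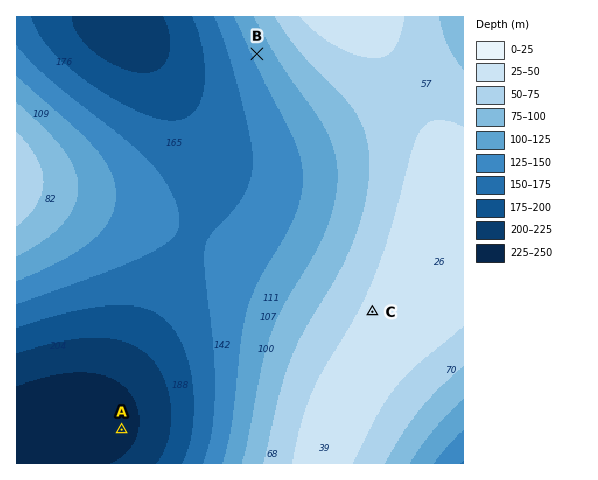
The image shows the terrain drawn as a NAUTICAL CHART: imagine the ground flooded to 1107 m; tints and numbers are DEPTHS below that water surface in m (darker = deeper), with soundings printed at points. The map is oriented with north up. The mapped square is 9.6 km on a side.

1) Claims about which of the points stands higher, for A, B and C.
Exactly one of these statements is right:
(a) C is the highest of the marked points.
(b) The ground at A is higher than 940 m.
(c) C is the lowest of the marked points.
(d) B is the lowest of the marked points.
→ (a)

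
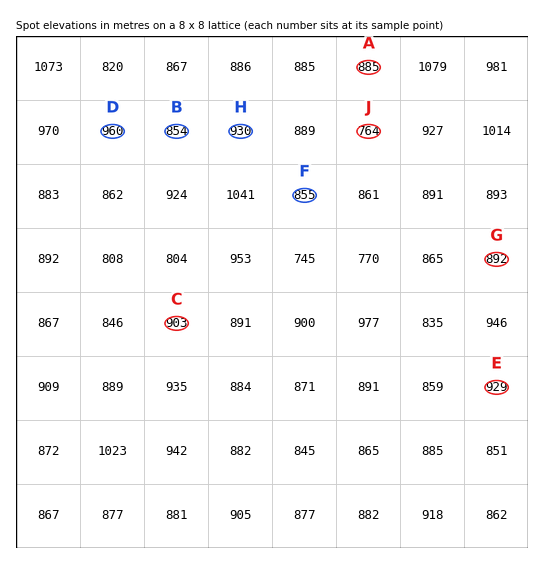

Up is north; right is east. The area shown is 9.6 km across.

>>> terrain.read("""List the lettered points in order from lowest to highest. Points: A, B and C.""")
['B', 'A', 'C']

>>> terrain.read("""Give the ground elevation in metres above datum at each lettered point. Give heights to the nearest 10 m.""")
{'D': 960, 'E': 930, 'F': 850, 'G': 890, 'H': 930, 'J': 760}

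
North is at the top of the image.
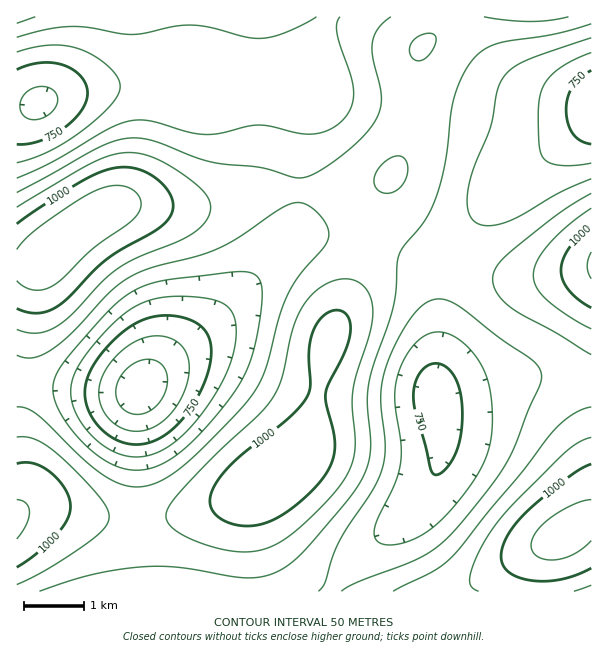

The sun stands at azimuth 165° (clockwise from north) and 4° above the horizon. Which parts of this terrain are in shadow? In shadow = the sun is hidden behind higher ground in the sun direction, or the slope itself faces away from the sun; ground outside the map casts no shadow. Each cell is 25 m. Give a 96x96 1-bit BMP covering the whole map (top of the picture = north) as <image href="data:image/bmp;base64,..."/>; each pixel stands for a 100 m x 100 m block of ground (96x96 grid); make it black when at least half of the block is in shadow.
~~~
<image width="96" height="96" href="data:image/bmp;base64,Qk2+BAAAAAAAAD4AAAAoAAAAYAAAAGAAAAABAAEAAAAAAIAEAAATCwAAEwsAAAIAAAAAAAAA////AAAAAAAAAAAAAAAAf/4AAAAAAAAAAAAA//8AAAAAAAAAAAAA//+AAAAAAAAAAAAA///gAAAAAAAAAAAA///wAAAAAAAAAAAAf//4AAAAAAAAAAAAf//+AAAAAAAAAAAAf///gAAAAAAAAAAAf///8AAAAAAAAAAAP////AAAAAAAAAAAP////wAAAAAAAAAAH////8AAAAAAAAAAH////+AAAAAAAAAAD/////gAAAAAAAAAB/////wAAD/wAAAAB/////4AAf/8AAAAA/////+AB///gAAAAf/////AP///4AAAAf//////////+AAAAP///////////gAAAH///////////4AAAH///////////8AAAD///////////+AAAD////////////gAAD////////////gAAD////////////wAAB////////////wAAB////////////4AAB////////////4AAB////////////wAAB////////////wAAB////////////wAAA////7///////wAAA////75//////gAAA////zAf/////gAAAf///yAH/////gAAAf///gAD/////gAAAP///AAB/////gAAAH///AAA/////gAAAB//+AAAf////wAAAAf/4AAAP////4AAAAAAAAAAH////8AAAAAAAAAAD////+AAAAAAAAAAA/////gAAAAAAAAAAf////wAAAAAAAAAAP////4AAAAAAAAAAD////8AAAAAAAAAAA////+AAAAAAAAAAAH////AAAAAAAAAAAA////AAAAAAAAAAAAAH//gAAAAAAAAAAAAD//gAAAAAAAAAAAAD//gAAAAAAAAAAAAB//AAAAAAAAAAAAAB//AAAA//yAAAAAAB/+AAAB///gAAAAAA/+AAAD///4AAAAAA/8AAAD///8AAAAAAf4AAAD///+AAAAAAPwAAAD////gAAAAAHAAAAD////wAAAAAAAAAAD////8AAAAAAAAAAD////+AAAAAAAAAAD/////gAAAAAAAAAB/////8AAAAAAAAAB//////gAAAAAAAAB///////+AAAAAAAA////////4AAAAAAA////////+AAAAAAAf////////AA/wAAAf////////wD/8AAAP////////4P/+AAAP////////////AAAH////////////AAAH////////////AAAD////////4//+AAAD////////wf/+AAAD/7//////gf/+AAAD/z/////+AP/8AAAB/z/////8AH/4AAAB/j/////4AD/wAAAB/D/////gAB/gAAAB/D////+AAA/AAAAA+D////4AAAAAAAAA8D////AAAAAAAAAAYD///8AAAAAAAAAAQD///wAAAAAAAAAAAD///AAAAAAAAAAAAD//+AAAAAAAAAAAAD//4AAAAAAAAAAAAD//wAAAAAAAAAAAAAf/AAAAAAAH8AAAAAD8AAAAAAAP/AAAAAAAAAAAAAAf/gAAAA="/>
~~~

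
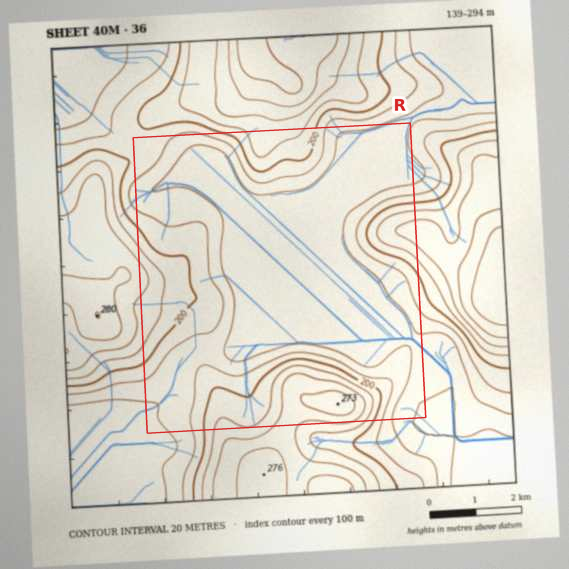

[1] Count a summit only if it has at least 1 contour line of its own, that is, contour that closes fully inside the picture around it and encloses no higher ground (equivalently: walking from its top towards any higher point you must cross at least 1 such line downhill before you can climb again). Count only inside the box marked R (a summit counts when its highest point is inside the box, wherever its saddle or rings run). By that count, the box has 1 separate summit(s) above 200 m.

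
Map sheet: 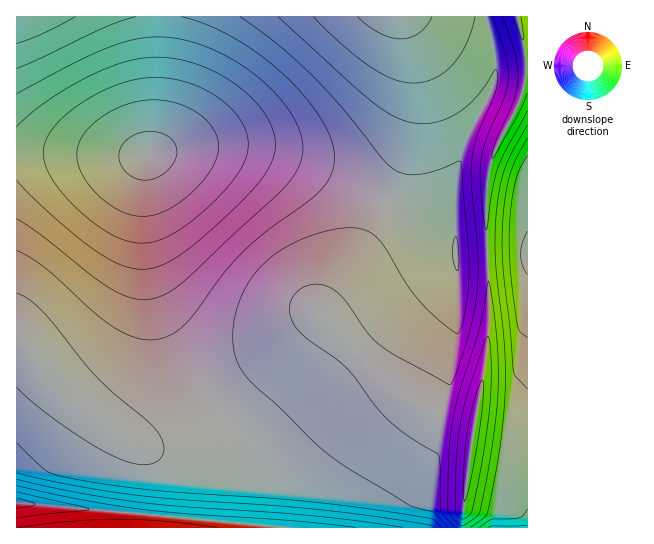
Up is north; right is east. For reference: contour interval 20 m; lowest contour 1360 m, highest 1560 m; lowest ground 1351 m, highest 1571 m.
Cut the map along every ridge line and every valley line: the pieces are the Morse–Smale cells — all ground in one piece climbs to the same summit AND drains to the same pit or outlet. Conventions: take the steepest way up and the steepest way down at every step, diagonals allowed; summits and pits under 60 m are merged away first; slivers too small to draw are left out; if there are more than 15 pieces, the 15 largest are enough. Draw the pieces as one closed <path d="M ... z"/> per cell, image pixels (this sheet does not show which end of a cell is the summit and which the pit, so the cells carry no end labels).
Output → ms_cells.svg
<path d="M401 16l-385 1 0 321 7 2 28 35 42 38 28 20 25 12 17 0 18-5 21-12 25-20 94-94 0-5 28-42 31-52 19-38 10-31 7-37 0-32-7-39z"/><path d="M527 16l-126 1 8 21 6 27 1 44-7 37-16 43-25 48-47 72 0 5-94 94-25 20-32 16-24 1-8-2-25-15-35-27-38-38-15-22-4-2-5 0 1 189 444-1 8-72 19-114 0-167 7-24 22-43 7-20 3-14-3-22 4 0z"/><path d="M527 52l-2 1 2 20-4 20-6 14-22 43-7 24 0 167-19 114-7 73 66-1z"/>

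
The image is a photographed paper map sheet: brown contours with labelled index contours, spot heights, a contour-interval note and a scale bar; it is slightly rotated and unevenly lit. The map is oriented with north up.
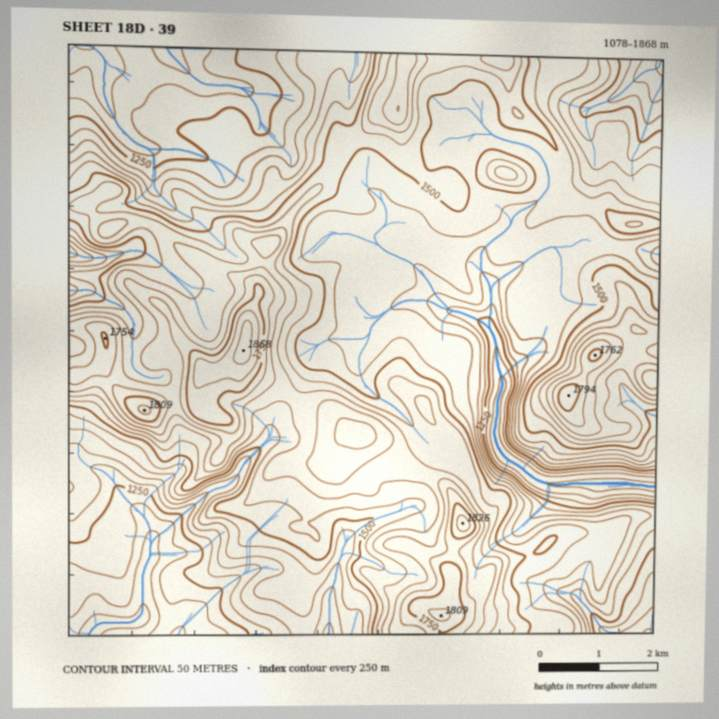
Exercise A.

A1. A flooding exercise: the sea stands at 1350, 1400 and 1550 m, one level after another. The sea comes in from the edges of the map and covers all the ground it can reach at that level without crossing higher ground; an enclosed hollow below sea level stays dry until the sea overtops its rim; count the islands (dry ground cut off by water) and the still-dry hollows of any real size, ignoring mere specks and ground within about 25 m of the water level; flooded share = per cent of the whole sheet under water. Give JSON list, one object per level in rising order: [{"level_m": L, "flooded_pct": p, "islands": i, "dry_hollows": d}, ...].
[{"level_m": 1350, "flooded_pct": 25, "islands": 0, "dry_hollows": 0}, {"level_m": 1400, "flooded_pct": 32, "islands": 0, "dry_hollows": 0}, {"level_m": 1550, "flooded_pct": 70, "islands": 1, "dry_hollows": 0}]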